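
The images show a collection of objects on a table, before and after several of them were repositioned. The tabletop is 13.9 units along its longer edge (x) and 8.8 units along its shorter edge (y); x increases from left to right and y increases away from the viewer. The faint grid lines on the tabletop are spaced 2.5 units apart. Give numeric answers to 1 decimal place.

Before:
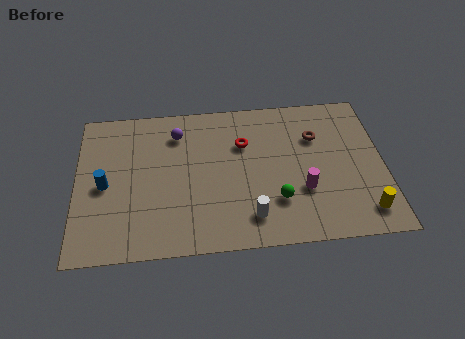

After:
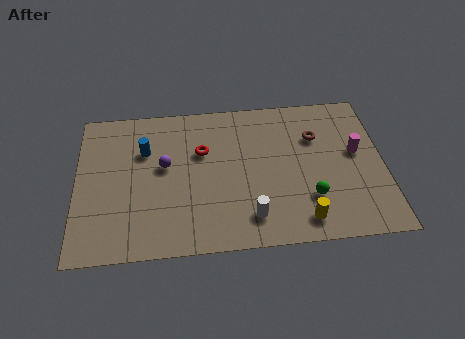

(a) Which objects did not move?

the brown torus and the white cylinder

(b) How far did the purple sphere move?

2.0

The purple sphere moved from about (4.6, 6.9) to (4.0, 5.0), a distance of √(0.6² + 1.9²) ≈ 2.0.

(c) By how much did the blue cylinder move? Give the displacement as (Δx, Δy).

(1.8, 1.9)

The blue cylinder started near (1.3, 4.1) and ended near (3.1, 6.0).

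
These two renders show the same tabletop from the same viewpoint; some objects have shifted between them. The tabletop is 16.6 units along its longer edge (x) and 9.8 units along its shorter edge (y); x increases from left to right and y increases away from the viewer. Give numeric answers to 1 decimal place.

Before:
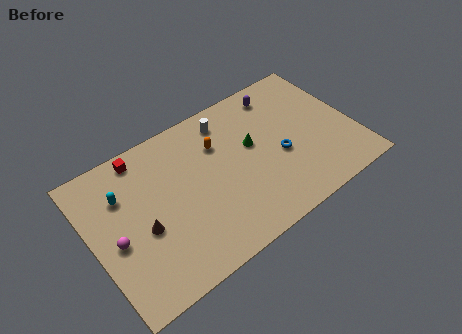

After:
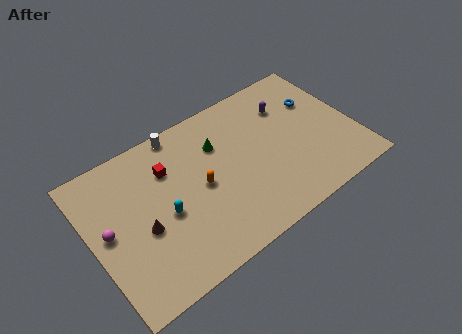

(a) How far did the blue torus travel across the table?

3.8

From (11.8, 4.1) to (14.7, 6.6), the blue torus covered √(2.9² + 2.5²) ≈ 3.8 units.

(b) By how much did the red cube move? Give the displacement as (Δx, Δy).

(1.4, -1.7)

The red cube started near (3.7, 8.7) and ended near (5.1, 7.0).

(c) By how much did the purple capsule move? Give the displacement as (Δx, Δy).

(0.3, -1.1)

The purple capsule started near (12.6, 8.3) and ended near (12.9, 7.2).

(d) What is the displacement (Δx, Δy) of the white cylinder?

(-2.9, 0.8)

The white cylinder started near (9.1, 8.2) and ended near (6.2, 9.0).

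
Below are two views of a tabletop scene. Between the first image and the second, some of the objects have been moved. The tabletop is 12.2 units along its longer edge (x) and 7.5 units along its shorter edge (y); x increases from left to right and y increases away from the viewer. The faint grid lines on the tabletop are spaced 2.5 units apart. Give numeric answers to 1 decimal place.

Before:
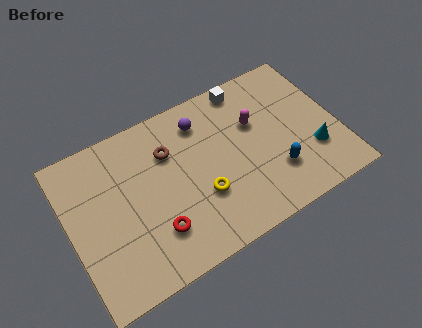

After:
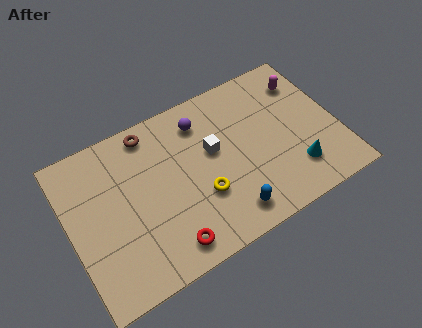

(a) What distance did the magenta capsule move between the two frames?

2.7

The magenta capsule moved from about (8.6, 4.8) to (11.1, 5.8), a distance of √(2.5² + 1.0²) ≈ 2.7.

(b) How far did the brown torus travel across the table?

1.5

The brown torus moved from about (4.7, 5.3) to (4.0, 6.6), a distance of √(0.7² + 1.3²) ≈ 1.5.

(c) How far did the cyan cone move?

1.0

The cyan cone moved from about (10.9, 2.3) to (10.0, 1.8), a distance of √(0.9² + 0.5²) ≈ 1.0.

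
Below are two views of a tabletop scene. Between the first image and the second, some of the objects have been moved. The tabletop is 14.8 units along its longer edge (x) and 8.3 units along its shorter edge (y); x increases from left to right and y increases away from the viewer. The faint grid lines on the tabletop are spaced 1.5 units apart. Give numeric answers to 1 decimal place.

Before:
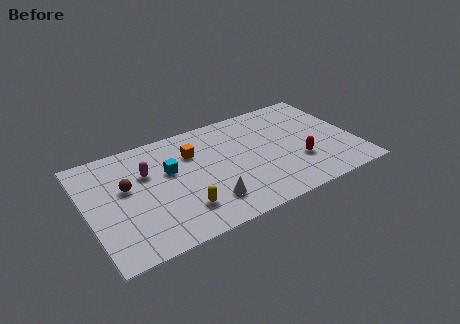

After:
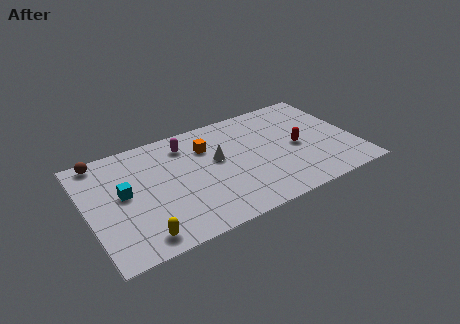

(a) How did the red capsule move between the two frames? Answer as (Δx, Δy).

(0.1, 1.2)

The red capsule was at about (11.5, 2.7) and moved to about (11.6, 3.9).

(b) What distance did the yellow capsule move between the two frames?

2.6

The yellow capsule moved from about (4.9, 2.0) to (2.5, 1.1), a distance of √(2.4² + 0.9²) ≈ 2.6.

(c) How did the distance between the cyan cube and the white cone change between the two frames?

+1.6

Before: roughly 3.6 units apart; after: 5.2. That's 1.6 units further apart.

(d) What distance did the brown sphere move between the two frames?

2.8

From (2.2, 4.9) to (1.1, 7.5), the brown sphere covered √(1.1² + 2.6²) ≈ 2.8 units.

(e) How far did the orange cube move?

0.8

The orange cube was near (6.0, 5.9) before and (6.8, 6.0) after, so it travelled √(0.8² + 0.1²) ≈ 0.8 units.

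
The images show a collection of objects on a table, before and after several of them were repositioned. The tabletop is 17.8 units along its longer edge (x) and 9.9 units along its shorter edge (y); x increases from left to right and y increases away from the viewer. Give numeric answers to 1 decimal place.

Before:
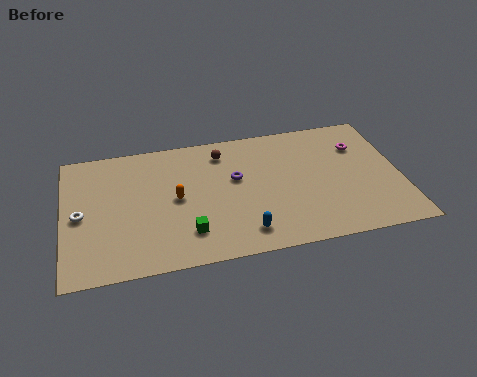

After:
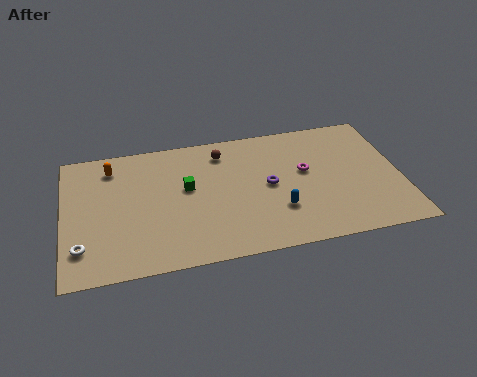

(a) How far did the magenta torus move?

3.3

From (15.8, 7.1) to (12.8, 5.7), the magenta torus covered √(3.0² + 1.4²) ≈ 3.3 units.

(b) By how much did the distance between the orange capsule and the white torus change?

+1.0

Before: roughly 5.0 units apart; after: 6.0. That's 1.0 units further apart.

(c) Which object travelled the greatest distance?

the orange capsule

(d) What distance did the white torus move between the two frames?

2.4

The white torus moved from about (0.9, 4.7) to (0.9, 2.3), a distance of √(0.0² + 2.4²) ≈ 2.4.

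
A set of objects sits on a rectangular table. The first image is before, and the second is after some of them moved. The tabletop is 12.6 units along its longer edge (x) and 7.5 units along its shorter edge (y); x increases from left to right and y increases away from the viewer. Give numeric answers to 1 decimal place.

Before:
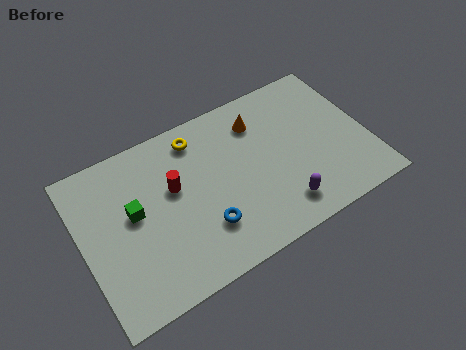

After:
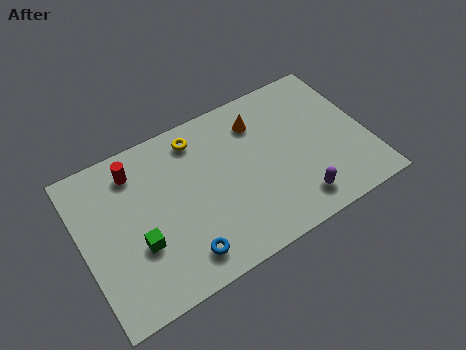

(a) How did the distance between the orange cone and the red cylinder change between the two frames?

+1.3

They were about 4.2 units apart before and 5.5 after — 1.3 units further apart.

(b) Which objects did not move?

the orange cone and the yellow torus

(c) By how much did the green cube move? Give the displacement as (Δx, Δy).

(0.0, -1.5)

The green cube started near (2.3, 4.2) and ended near (2.3, 2.7).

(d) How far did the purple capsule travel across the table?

0.7

The purple capsule was near (8.4, 1.4) before and (9.1, 1.3) after, so it travelled √(0.7² + 0.1²) ≈ 0.7 units.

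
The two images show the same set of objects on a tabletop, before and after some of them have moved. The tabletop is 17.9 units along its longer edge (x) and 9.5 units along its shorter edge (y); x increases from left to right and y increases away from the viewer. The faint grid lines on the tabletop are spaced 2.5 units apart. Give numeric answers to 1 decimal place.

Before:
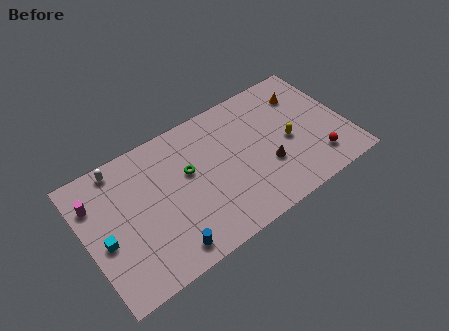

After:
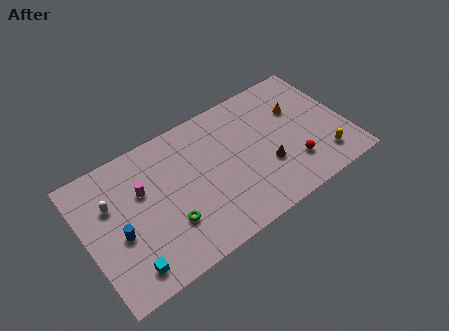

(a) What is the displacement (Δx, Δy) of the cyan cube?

(1.2, -2.6)

The cyan cube was at about (1.1, 4.1) and moved to about (2.3, 1.5).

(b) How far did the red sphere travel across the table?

1.7

The red sphere moved from about (15.5, 2.0) to (13.9, 2.5), a distance of √(1.6² + 0.5²) ≈ 1.7.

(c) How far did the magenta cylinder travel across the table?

3.2

From (0.9, 7.0) to (4.0, 6.1), the magenta cylinder covered √(3.1² + 0.9²) ≈ 3.2 units.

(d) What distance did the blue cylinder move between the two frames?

3.9

The blue cylinder was near (4.9, 1.3) before and (2.1, 4.0) after, so it travelled √(2.8² + 2.7²) ≈ 3.9 units.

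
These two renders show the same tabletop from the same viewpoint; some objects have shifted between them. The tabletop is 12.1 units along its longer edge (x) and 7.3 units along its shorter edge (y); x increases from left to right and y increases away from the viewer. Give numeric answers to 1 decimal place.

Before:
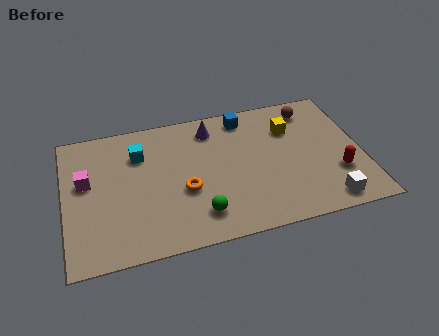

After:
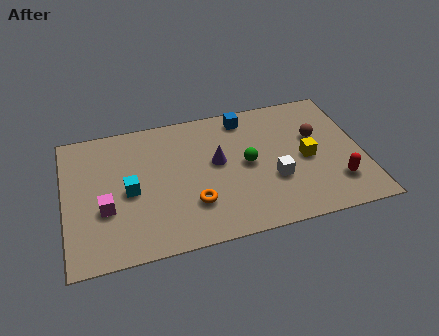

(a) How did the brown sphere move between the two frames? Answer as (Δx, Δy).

(0.1, -1.6)

The brown sphere started near (10.2, 6.1) and ended near (10.3, 4.5).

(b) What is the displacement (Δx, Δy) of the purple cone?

(0.1, -1.9)

From the two frames, the purple cone sits at roughly (6.1, 6.0) before and (6.2, 4.1) after.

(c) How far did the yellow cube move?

1.9

The yellow cube was near (9.3, 5.2) before and (9.8, 3.4) after, so it travelled √(0.5² + 1.8²) ≈ 1.9 units.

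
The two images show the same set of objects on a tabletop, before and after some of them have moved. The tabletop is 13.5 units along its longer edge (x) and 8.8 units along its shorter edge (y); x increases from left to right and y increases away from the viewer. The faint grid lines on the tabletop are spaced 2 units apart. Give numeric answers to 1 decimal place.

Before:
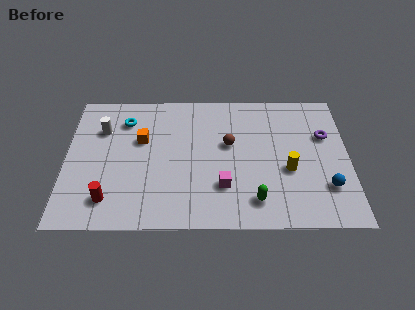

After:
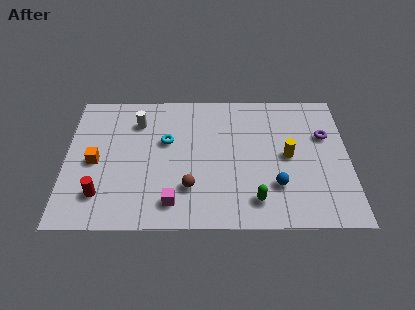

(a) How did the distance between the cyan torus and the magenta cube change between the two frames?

-2.5

They were about 6.4 units apart before and 3.9 after — 2.5 units closer together.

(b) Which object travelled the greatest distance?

the brown sphere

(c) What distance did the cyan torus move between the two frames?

2.4

From (2.8, 6.8) to (4.8, 5.4), the cyan torus covered √(2.0² + 1.4²) ≈ 2.4 units.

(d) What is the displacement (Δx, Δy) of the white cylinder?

(1.7, 0.5)

The white cylinder started near (1.7, 6.2) and ended near (3.4, 6.7).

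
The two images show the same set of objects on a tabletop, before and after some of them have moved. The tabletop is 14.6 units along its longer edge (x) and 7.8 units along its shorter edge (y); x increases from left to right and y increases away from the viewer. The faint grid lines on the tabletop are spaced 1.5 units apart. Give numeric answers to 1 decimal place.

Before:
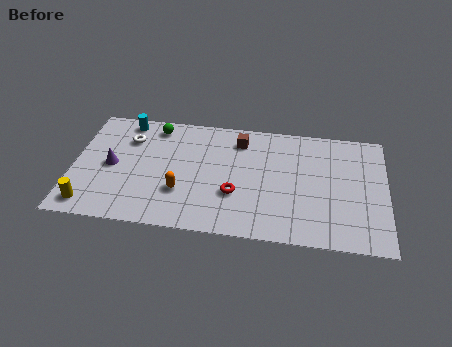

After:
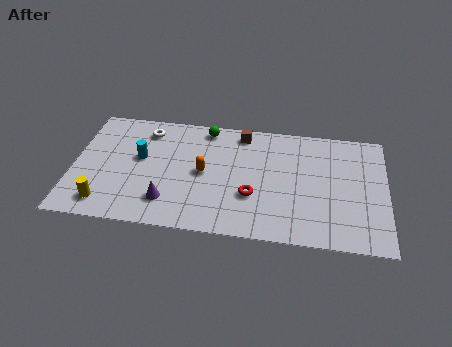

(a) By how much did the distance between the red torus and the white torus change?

+0.4

Before: roughly 5.9 units apart; after: 6.3. That's 0.4 units further apart.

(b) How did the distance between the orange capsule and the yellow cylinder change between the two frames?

+0.8

The distance was about 4.4 in the first image and 5.2 in the second, so they moved 0.8 units further apart.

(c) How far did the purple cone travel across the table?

3.4

From (1.8, 3.8) to (4.5, 1.8), the purple cone covered √(2.7² + 2.0²) ≈ 3.4 units.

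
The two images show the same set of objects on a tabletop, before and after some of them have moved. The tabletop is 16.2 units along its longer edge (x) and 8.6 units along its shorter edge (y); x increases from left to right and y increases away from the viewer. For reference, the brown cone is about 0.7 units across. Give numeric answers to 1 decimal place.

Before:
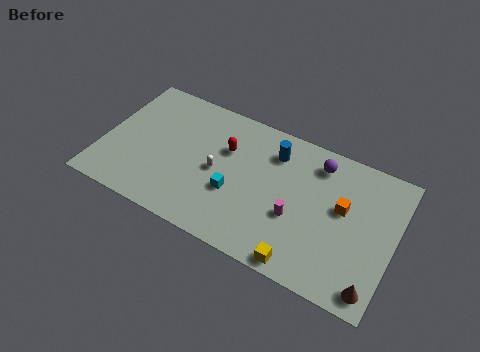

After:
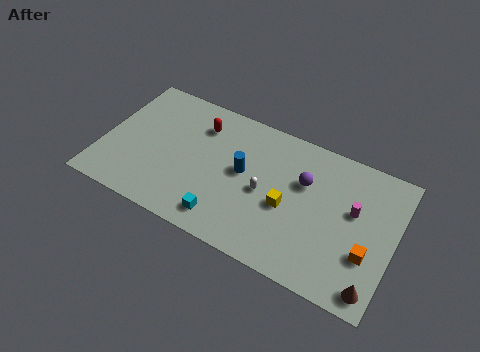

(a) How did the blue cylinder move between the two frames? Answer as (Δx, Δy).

(-1.5, -2.0)

From the two frames, the blue cylinder sits at roughly (9.3, 6.7) before and (7.8, 4.7) after.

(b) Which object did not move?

the brown cone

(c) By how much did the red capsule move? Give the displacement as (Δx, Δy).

(-1.6, 0.9)

From the two frames, the red capsule sits at roughly (6.7, 5.7) before and (5.1, 6.6) after.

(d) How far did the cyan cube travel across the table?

1.8

The cyan cube moved from about (7.5, 3.2) to (7.2, 1.4), a distance of √(0.3² + 1.8²) ≈ 1.8.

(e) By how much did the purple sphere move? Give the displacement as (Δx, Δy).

(-0.6, -1.5)

From the two frames, the purple sphere sits at roughly (11.7, 7.1) before and (11.1, 5.6) after.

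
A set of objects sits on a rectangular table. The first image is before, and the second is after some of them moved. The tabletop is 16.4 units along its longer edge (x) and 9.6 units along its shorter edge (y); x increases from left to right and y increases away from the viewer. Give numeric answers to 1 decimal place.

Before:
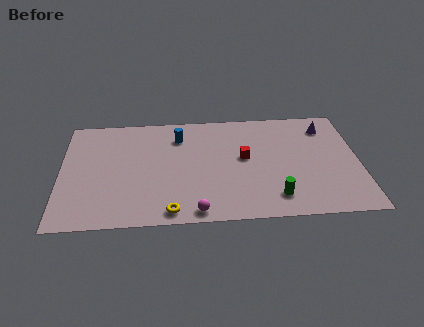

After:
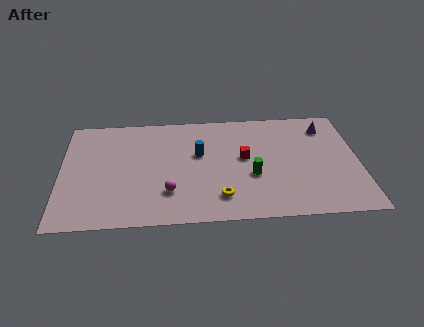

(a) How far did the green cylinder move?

2.2

From (11.7, 1.8) to (10.5, 3.7), the green cylinder covered √(1.2² + 1.9²) ≈ 2.2 units.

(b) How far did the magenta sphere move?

2.3

The magenta sphere moved from about (7.4, 0.9) to (5.9, 2.6), a distance of √(1.5² + 1.7²) ≈ 2.3.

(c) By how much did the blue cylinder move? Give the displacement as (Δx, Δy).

(1.1, -1.6)

The blue cylinder was at about (6.5, 7.4) and moved to about (7.6, 5.8).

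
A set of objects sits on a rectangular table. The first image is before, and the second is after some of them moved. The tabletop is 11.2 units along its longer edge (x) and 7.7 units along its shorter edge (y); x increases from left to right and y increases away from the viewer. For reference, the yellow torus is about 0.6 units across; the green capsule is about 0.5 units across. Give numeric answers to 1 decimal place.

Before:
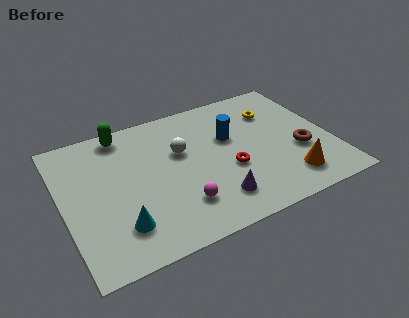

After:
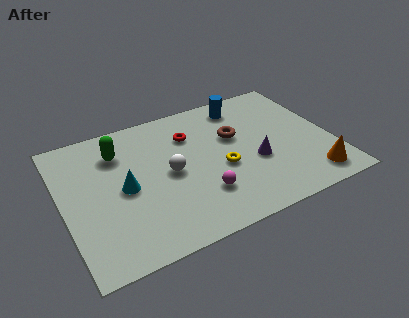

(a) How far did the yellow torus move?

3.5

The yellow torus was near (9.1, 5.6) before and (6.5, 3.2) after, so it travelled √(2.6² + 2.4²) ≈ 3.5 units.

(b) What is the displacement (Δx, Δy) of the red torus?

(-1.3, 2.6)

The red torus started near (6.8, 3.0) and ended near (5.5, 5.6).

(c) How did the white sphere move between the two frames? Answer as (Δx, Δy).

(-0.6, -1.0)

The white sphere started near (5.0, 4.8) and ended near (4.4, 3.8).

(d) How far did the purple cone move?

2.4

From (6.0, 1.6) to (7.9, 3.0), the purple cone covered √(1.9² + 1.4²) ≈ 2.4 units.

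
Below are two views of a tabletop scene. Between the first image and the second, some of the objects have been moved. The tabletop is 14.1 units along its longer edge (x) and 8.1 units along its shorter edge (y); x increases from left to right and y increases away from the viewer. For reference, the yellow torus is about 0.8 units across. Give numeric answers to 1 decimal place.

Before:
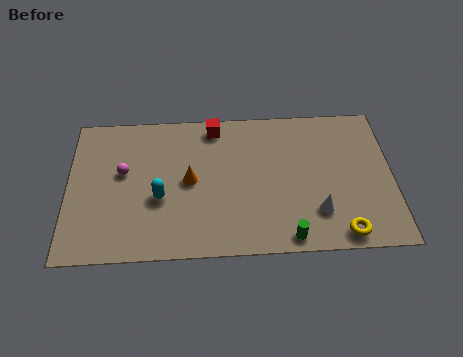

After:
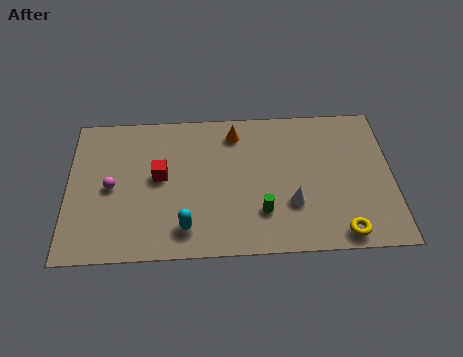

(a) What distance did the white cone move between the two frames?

1.2

The white cone was near (10.8, 2.1) before and (9.7, 2.6) after, so it travelled √(1.1² + 0.5²) ≈ 1.2 units.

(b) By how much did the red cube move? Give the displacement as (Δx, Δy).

(-2.4, -2.7)

The red cube started near (6.4, 7.1) and ended near (4.0, 4.4).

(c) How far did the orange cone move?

3.3

The orange cone was near (5.3, 4.1) before and (7.3, 6.7) after, so it travelled √(2.0² + 2.6²) ≈ 3.3 units.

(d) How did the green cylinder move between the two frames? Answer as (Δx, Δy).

(-1.1, 1.4)

The green cylinder was at about (9.5, 0.8) and moved to about (8.4, 2.2).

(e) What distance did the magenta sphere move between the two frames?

0.9

The magenta sphere moved from about (2.4, 4.7) to (1.9, 3.9), a distance of √(0.5² + 0.8²) ≈ 0.9.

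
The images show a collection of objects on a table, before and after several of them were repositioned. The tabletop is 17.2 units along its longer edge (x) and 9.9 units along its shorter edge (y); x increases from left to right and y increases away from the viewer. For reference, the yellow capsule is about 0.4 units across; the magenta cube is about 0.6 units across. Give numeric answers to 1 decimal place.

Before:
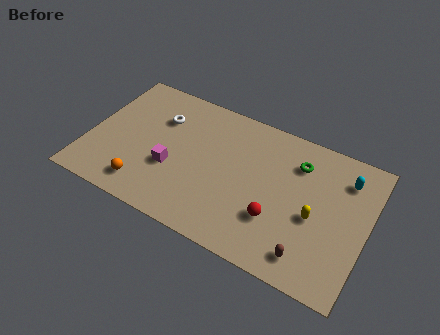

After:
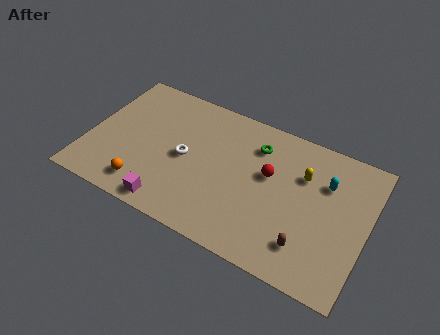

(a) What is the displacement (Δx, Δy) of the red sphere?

(-0.8, 2.8)

The red sphere started near (11.9, 3.1) and ended near (11.1, 5.9).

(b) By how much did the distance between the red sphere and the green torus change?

-2.5

Before: roughly 4.5 units apart; after: 2.0. That's 2.5 units closer together.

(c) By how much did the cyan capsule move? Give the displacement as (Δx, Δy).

(-1.1, -0.8)

The cyan capsule was at about (15.6, 7.7) and moved to about (14.5, 6.9).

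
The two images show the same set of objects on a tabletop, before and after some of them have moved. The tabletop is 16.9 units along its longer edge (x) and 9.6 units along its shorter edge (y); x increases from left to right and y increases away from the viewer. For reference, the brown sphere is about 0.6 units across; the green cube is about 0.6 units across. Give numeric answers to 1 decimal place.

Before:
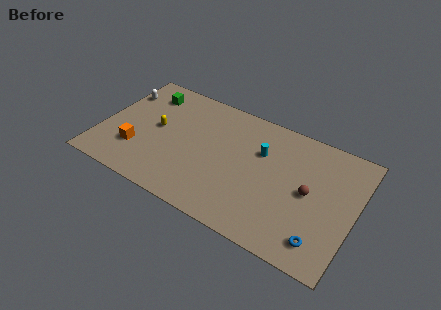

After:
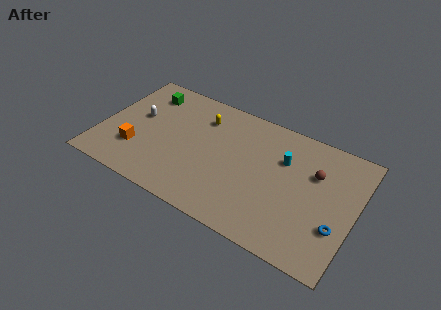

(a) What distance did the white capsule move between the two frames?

2.2

The white capsule was near (0.8, 7.1) before and (2.3, 5.5) after, so it travelled √(1.5² + 1.6²) ≈ 2.2 units.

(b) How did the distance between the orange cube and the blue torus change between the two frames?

+0.8

Before: roughly 12.5 units apart; after: 13.3. That's 0.8 units further apart.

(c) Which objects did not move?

the orange cube and the green cube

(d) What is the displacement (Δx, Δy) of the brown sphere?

(0.2, 1.6)

The brown sphere started near (13.9, 4.8) and ended near (14.1, 6.4).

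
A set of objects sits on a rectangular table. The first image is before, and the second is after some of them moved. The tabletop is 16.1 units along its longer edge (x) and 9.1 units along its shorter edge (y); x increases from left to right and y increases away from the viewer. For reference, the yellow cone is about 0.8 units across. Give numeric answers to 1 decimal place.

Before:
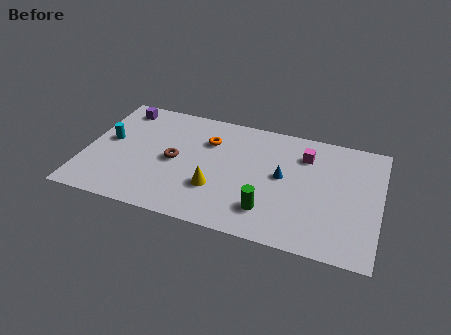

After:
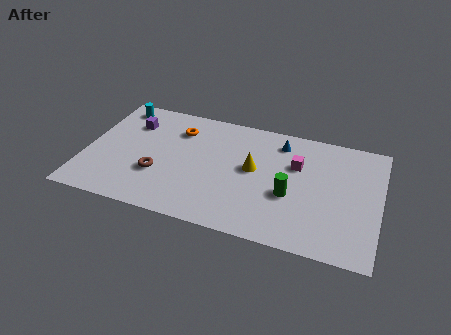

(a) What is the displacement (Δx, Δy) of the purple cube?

(0.7, -1.1)

The purple cube started near (1.6, 7.8) and ended near (2.3, 6.7).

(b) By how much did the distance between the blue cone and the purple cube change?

-1.4

The distance was about 9.6 in the first image and 8.2 in the second, so they moved 1.4 units closer together.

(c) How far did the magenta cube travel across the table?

1.0

The magenta cube was near (11.9, 6.9) before and (11.5, 6.0) after, so it travelled √(0.4² + 0.9²) ≈ 1.0 units.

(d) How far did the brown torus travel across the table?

1.5

From (4.9, 4.4) to (4.1, 3.1), the brown torus covered √(0.8² + 1.3²) ≈ 1.5 units.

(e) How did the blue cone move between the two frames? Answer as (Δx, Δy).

(-0.3, 2.6)

The blue cone started near (10.8, 4.9) and ended near (10.5, 7.5).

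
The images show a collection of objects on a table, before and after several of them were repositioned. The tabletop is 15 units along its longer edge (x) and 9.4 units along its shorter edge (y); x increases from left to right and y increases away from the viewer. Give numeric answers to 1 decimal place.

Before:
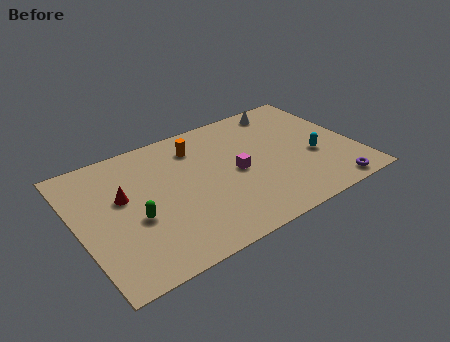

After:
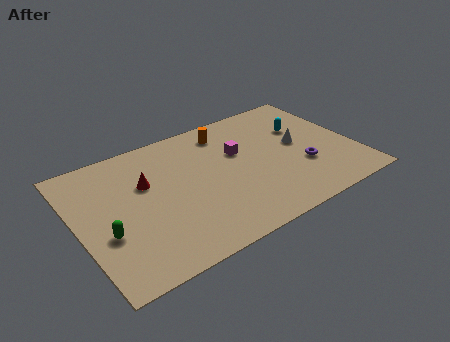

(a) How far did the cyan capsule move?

2.5

From (12.7, 3.7) to (12.6, 6.2), the cyan capsule covered √(0.1² + 2.5²) ≈ 2.5 units.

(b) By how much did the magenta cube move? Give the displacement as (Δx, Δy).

(0.4, 1.4)

From the two frames, the magenta cube sits at roughly (8.5, 4.5) before and (8.9, 5.9) after.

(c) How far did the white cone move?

3.2

The white cone was near (11.9, 8.2) before and (12.1, 5.0) after, so it travelled √(0.2² + 3.2²) ≈ 3.2 units.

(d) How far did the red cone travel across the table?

1.4

From (2.5, 5.6) to (3.8, 6.0), the red cone covered √(1.3² + 0.4²) ≈ 1.4 units.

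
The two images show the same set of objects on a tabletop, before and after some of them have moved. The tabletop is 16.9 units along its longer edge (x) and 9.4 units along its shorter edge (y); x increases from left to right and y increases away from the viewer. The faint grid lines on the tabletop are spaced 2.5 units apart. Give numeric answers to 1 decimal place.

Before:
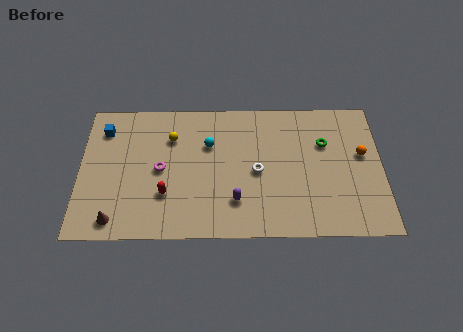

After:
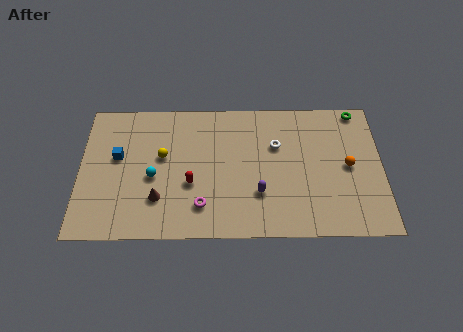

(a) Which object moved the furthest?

the cyan sphere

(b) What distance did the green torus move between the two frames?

3.0

The green torus moved from about (13.7, 6.3) to (15.6, 8.6), a distance of √(1.9² + 2.3²) ≈ 3.0.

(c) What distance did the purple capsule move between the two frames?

1.4

The purple capsule was near (8.7, 2.4) before and (10.0, 2.9) after, so it travelled √(1.3² + 0.5²) ≈ 1.4 units.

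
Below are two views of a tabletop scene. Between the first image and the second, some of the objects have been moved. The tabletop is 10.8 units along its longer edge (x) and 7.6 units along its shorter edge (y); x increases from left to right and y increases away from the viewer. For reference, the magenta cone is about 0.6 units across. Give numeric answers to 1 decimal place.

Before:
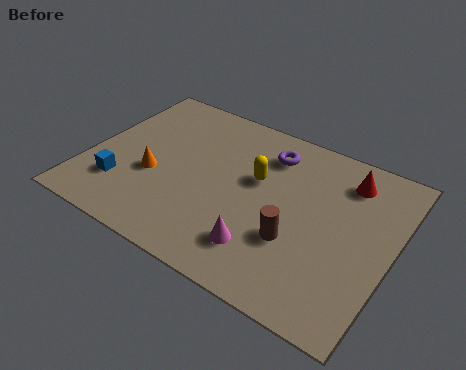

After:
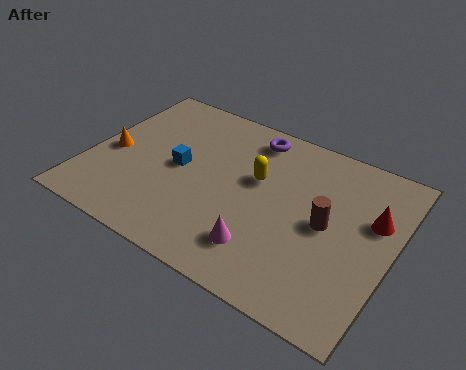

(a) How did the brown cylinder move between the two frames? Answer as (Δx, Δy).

(0.9, 1.2)

From the two frames, the brown cylinder sits at roughly (7.6, 2.6) before and (8.5, 3.8) after.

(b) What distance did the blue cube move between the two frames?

2.5

The blue cube was near (1.4, 2.0) before and (3.2, 3.8) after, so it travelled √(1.8² + 1.8²) ≈ 2.5 units.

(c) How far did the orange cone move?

1.6

From (2.4, 3.0) to (0.8, 3.4), the orange cone covered √(1.6² + 0.4²) ≈ 1.6 units.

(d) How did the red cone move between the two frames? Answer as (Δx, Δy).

(1.1, -1.3)

The red cone started near (8.9, 6.1) and ended near (10.0, 4.8).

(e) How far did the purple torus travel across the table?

0.9

The purple torus moved from about (6.1, 6.0) to (5.4, 6.5), a distance of √(0.7² + 0.5²) ≈ 0.9.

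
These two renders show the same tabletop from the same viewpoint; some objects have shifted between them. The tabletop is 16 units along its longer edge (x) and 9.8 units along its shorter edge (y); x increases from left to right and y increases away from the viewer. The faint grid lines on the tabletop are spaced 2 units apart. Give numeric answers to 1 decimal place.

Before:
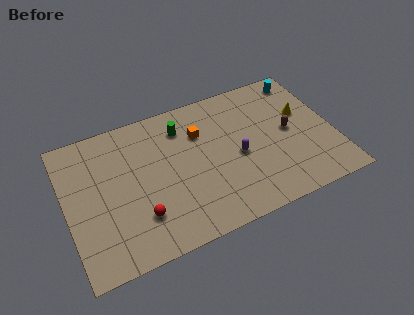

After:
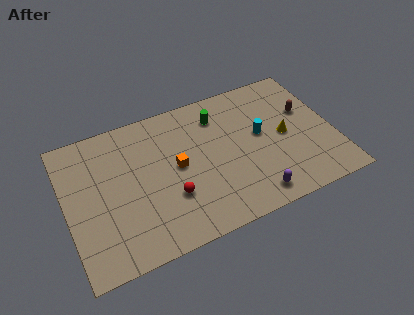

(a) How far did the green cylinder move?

2.2

From (7.2, 7.7) to (9.4, 7.7), the green cylinder covered √(2.2² + 0.0²) ≈ 2.2 units.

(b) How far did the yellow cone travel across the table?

1.8

From (14.4, 6.0) to (13.1, 4.8), the yellow cone covered √(1.3² + 1.2²) ≈ 1.8 units.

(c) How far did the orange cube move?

2.4

From (8.2, 6.9) to (6.6, 5.1), the orange cube covered √(1.6² + 1.8²) ≈ 2.4 units.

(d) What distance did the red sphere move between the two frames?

2.0

The red sphere moved from about (4.1, 2.6) to (6.0, 3.2), a distance of √(1.9² + 0.6²) ≈ 2.0.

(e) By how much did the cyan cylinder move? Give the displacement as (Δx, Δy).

(-3.0, -3.1)

From the two frames, the cyan cylinder sits at roughly (14.7, 8.5) before and (11.7, 5.4) after.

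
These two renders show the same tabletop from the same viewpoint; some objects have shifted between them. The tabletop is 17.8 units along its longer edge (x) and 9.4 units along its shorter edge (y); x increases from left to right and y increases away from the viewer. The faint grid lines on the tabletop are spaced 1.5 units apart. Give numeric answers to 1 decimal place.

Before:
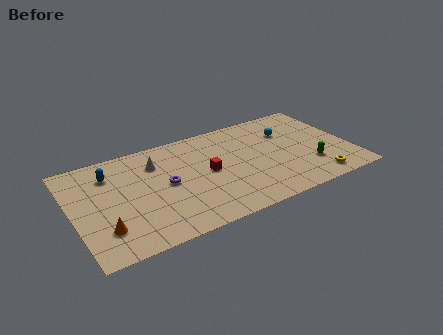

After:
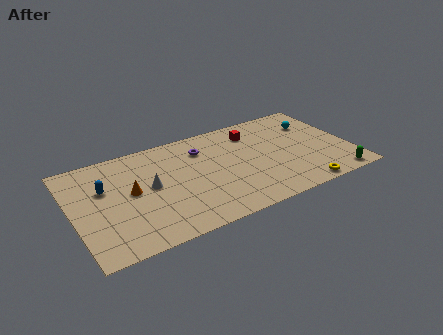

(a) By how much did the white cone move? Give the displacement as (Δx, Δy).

(-0.6, -2.0)

The white cone was at about (5.5, 7.0) and moved to about (4.9, 5.0).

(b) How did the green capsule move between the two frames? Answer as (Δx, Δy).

(1.4, -1.8)

The green capsule started near (15.0, 2.7) and ended near (16.4, 0.9).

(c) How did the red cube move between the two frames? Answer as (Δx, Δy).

(3.3, 2.6)

The red cube was at about (8.6, 4.8) and moved to about (11.9, 7.4).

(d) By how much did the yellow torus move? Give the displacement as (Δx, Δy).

(-1.1, -0.5)

From the two frames, the yellow torus sits at roughly (15.2, 1.3) before and (14.1, 0.8) after.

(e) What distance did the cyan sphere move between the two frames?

1.8

From (14.1, 6.6) to (15.9, 6.8), the cyan sphere covered √(1.8² + 0.2²) ≈ 1.8 units.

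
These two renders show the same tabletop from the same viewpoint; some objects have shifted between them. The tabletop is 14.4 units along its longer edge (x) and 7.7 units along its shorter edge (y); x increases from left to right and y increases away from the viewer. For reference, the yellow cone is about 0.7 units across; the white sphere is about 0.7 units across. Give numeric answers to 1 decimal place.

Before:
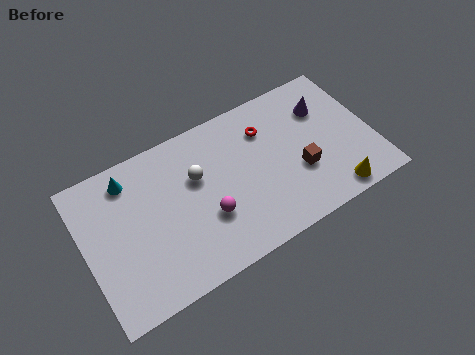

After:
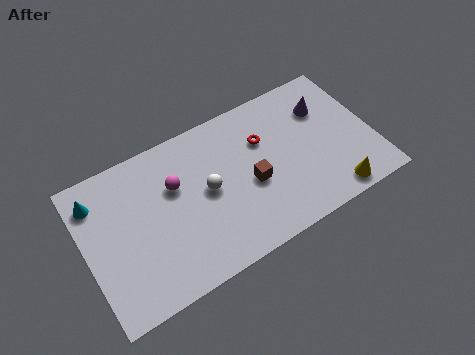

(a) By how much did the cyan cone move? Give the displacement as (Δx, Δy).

(-1.7, -0.3)

The cyan cone was at about (2.5, 6.4) and moved to about (0.8, 6.1).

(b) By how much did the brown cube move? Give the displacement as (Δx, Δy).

(-2.4, 0.5)

The brown cube was at about (10.6, 2.8) and moved to about (8.2, 3.3).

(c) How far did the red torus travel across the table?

0.5

From (9.3, 5.7) to (9.1, 5.2), the red torus covered √(0.2² + 0.5²) ≈ 0.5 units.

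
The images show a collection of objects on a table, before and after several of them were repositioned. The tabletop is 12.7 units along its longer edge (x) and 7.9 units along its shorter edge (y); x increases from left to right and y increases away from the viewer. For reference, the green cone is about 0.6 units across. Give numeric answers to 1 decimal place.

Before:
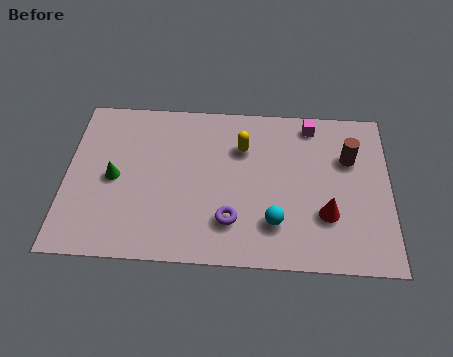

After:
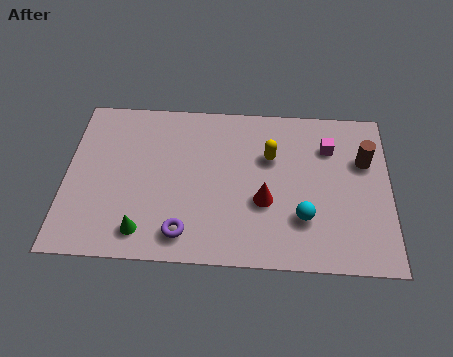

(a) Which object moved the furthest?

the green cone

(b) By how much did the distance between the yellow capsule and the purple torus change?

+1.5

They were about 3.6 units apart before and 5.1 after — 1.5 units further apart.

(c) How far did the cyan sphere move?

1.1

From (8.2, 2.0) to (9.3, 2.3), the cyan sphere covered √(1.1² + 0.3²) ≈ 1.1 units.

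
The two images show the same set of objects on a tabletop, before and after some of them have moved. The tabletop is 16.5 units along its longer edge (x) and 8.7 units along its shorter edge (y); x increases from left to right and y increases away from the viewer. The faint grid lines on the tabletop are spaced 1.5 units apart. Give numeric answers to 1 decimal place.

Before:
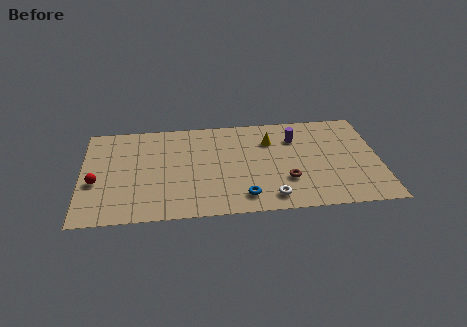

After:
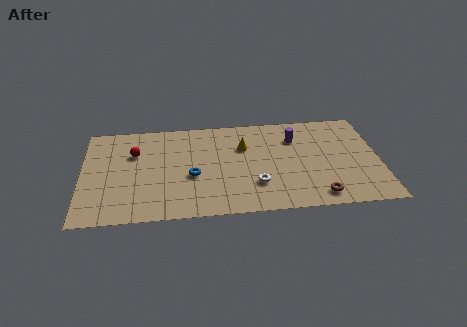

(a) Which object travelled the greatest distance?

the blue torus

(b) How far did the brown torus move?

2.3

From (11.3, 2.7) to (13.0, 1.2), the brown torus covered √(1.7² + 1.5²) ≈ 2.3 units.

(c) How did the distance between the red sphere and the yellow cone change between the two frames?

-4.0

The distance was about 10.1 in the first image and 6.1 in the second, so they moved 4.0 units closer together.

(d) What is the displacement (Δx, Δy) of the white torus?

(-0.8, 1.2)

From the two frames, the white torus sits at roughly (10.4, 1.3) before and (9.6, 2.5) after.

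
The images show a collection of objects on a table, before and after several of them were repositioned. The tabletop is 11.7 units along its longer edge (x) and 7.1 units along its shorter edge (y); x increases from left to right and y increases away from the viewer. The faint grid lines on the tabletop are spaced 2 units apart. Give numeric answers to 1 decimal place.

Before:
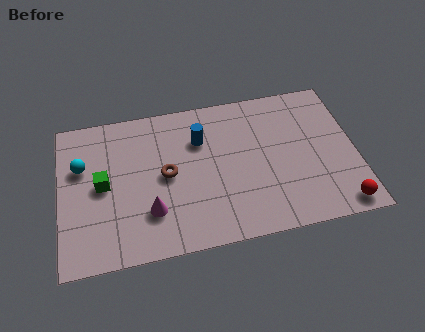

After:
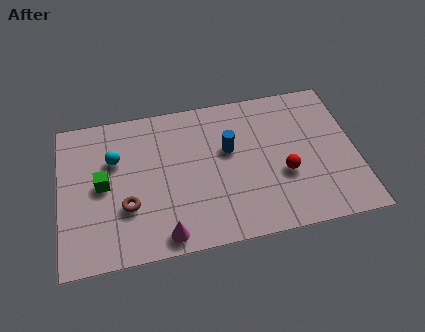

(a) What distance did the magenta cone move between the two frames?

1.3

The magenta cone moved from about (3.5, 2.0) to (4.0, 0.8), a distance of √(0.5² + 1.2²) ≈ 1.3.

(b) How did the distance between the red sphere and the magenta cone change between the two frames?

-2.3

Before: roughly 7.5 units apart; after: 5.2. That's 2.3 units closer together.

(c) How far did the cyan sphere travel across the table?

1.3

From (0.9, 4.6) to (2.2, 4.7), the cyan sphere covered √(1.3² + 0.1²) ≈ 1.3 units.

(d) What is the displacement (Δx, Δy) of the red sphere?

(-2.1, 1.9)

The red sphere was at about (10.9, 0.8) and moved to about (8.8, 2.7).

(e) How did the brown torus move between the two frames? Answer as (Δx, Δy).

(-1.6, -1.2)

From the two frames, the brown torus sits at roughly (4.2, 3.6) before and (2.6, 2.4) after.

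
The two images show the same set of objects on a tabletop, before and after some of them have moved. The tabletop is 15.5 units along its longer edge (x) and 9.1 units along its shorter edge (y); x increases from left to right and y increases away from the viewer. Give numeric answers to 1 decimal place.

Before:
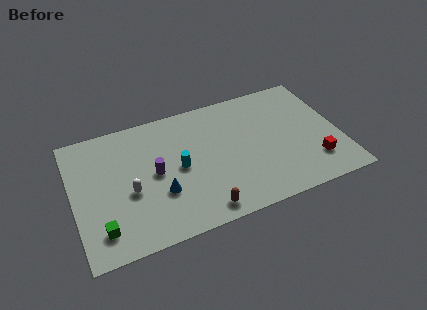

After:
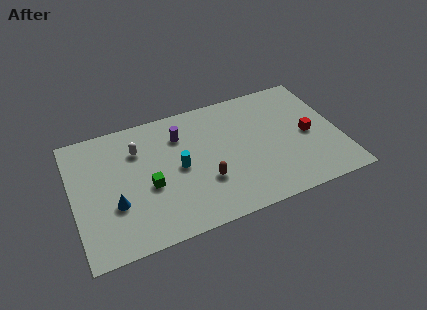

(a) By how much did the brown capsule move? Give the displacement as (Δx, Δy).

(0.4, 1.9)

From the two frames, the brown capsule sits at roughly (7.1, 1.1) before and (7.5, 3.0) after.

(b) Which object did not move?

the cyan cylinder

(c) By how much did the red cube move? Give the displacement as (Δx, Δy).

(-0.1, 2.1)

The red cube started near (13.8, 2.2) and ended near (13.7, 4.3).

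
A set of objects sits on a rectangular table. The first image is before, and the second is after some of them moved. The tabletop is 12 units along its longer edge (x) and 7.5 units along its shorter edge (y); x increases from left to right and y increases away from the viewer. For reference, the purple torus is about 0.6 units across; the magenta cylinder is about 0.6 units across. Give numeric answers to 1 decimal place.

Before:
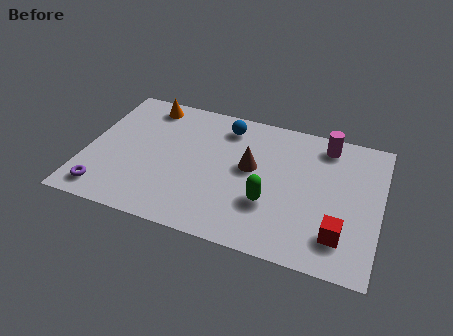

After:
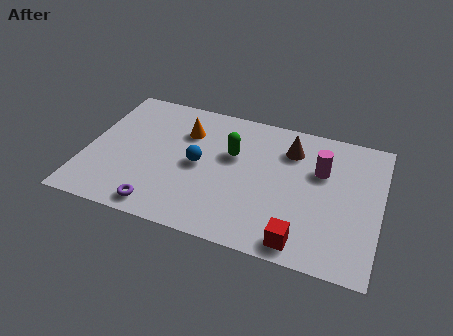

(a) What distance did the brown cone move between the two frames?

2.1

From (6.7, 4.2) to (8.2, 5.7), the brown cone covered √(1.5² + 1.5²) ≈ 2.1 units.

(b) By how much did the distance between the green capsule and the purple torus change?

-2.1

They were about 6.7 units apart before and 4.6 after — 2.1 units closer together.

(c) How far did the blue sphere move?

2.7

From (5.5, 6.2) to (4.6, 3.7), the blue sphere covered √(0.9² + 2.5²) ≈ 2.7 units.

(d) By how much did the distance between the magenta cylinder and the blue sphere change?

+0.9

The distance was about 4.1 in the first image and 5.0 in the second, so they moved 0.9 units further apart.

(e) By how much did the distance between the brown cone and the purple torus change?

+0.4

Before: roughly 6.5 units apart; after: 6.9. That's 0.4 units further apart.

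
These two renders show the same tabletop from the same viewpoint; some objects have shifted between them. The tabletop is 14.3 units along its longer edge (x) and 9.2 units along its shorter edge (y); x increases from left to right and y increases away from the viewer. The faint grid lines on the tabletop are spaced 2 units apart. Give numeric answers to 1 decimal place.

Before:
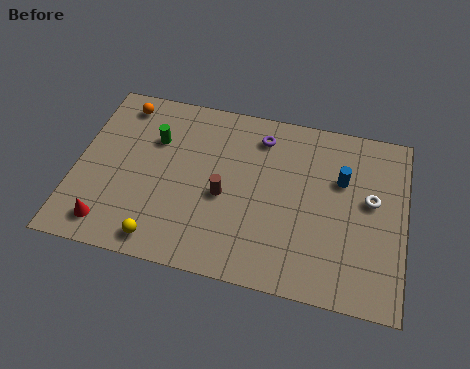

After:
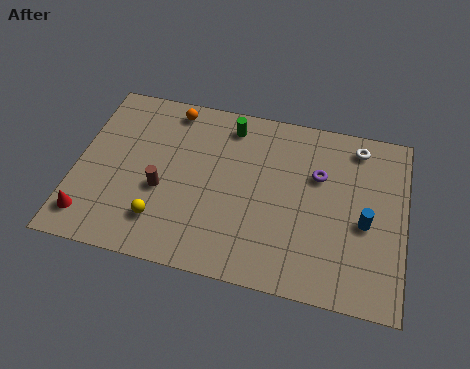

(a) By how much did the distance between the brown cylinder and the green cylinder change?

+1.0

Before: roughly 3.9 units apart; after: 4.9. That's 1.0 units further apart.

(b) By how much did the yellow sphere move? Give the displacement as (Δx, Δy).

(-0.1, 1.0)

The yellow sphere started near (4.0, 1.1) and ended near (3.9, 2.1).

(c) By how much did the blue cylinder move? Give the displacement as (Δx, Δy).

(1.1, -2.0)

The blue cylinder started near (11.5, 6.0) and ended near (12.6, 4.0).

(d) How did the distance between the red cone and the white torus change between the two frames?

+1.2

They were about 11.7 units apart before and 12.9 after — 1.2 units further apart.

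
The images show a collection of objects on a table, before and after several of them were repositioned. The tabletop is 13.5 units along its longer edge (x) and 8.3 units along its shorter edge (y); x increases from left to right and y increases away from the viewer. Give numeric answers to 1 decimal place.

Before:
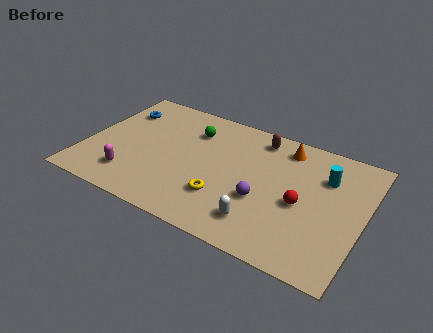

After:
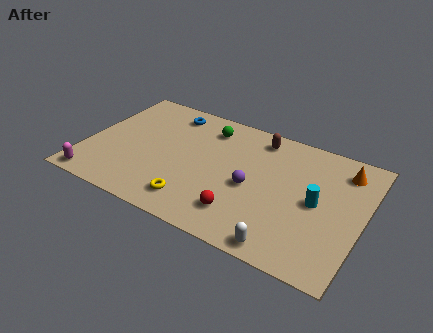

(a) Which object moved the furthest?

the red sphere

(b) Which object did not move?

the brown capsule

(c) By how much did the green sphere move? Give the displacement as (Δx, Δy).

(0.7, 0.5)

The green sphere was at about (4.9, 6.2) and moved to about (5.6, 6.7).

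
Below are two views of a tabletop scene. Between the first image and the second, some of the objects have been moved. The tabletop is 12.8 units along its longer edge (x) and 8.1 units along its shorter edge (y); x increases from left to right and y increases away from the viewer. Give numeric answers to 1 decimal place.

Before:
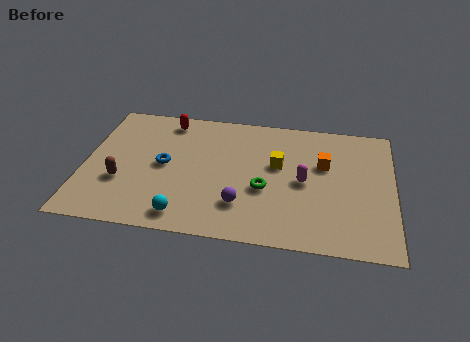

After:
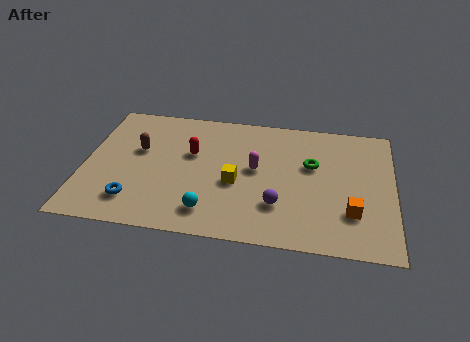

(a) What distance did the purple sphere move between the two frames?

1.5

The purple sphere was near (6.6, 2.1) before and (8.1, 2.3) after, so it travelled √(1.5² + 0.2²) ≈ 1.5 units.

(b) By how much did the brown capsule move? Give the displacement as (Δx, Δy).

(0.6, 2.1)

The brown capsule was at about (1.6, 2.8) and moved to about (2.2, 4.9).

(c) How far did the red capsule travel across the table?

2.3

The red capsule was near (3.3, 7.0) before and (4.4, 5.0) after, so it travelled √(1.1² + 2.0²) ≈ 2.3 units.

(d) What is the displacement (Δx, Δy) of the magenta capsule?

(-2.0, 0.5)

The magenta capsule started near (9.1, 3.9) and ended near (7.1, 4.4).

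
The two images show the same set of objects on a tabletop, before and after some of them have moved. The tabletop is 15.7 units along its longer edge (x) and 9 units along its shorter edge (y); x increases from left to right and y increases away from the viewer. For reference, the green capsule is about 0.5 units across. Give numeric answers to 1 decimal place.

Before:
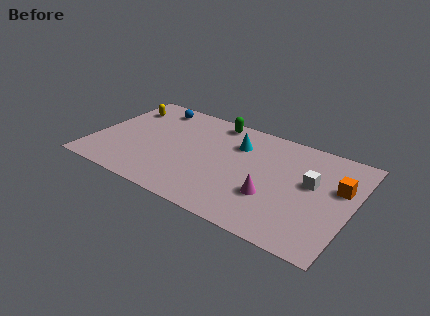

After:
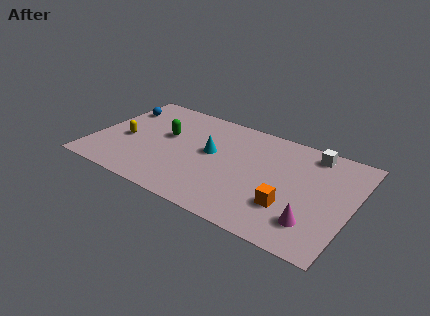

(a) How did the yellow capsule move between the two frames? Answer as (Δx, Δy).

(0.6, -3.0)

From the two frames, the yellow capsule sits at roughly (1.3, 6.9) before and (1.9, 3.9) after.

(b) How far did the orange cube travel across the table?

3.9

The orange cube moved from about (14.8, 5.6) to (12.2, 2.7), a distance of √(2.6² + 2.9²) ≈ 3.9.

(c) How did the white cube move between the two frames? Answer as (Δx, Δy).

(-0.3, 2.6)

The white cube was at about (13.2, 5.2) and moved to about (12.9, 7.8).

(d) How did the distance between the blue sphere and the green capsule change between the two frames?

-0.4

Before: roughly 3.9 units apart; after: 3.5. That's 0.4 units closer together.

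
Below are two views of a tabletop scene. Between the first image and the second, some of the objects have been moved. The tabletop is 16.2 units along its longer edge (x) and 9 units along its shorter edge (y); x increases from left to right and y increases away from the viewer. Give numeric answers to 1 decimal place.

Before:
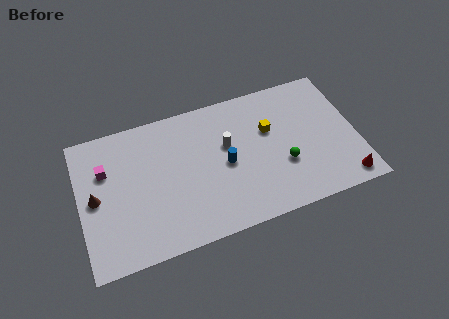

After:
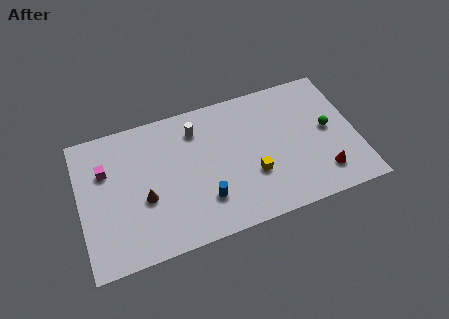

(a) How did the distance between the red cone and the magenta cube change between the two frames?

-1.4

The distance was about 14.5 in the first image and 13.1 in the second, so they moved 1.4 units closer together.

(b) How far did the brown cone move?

2.9

The brown cone moved from about (0.9, 4.5) to (3.7, 3.6), a distance of √(2.8² + 0.9²) ≈ 2.9.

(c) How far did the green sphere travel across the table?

3.2

The green sphere was near (11.8, 3.2) before and (14.6, 4.7) after, so it travelled √(2.8² + 1.5²) ≈ 3.2 units.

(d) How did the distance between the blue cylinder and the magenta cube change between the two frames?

-0.5

Before: roughly 7.1 units apart; after: 6.6. That's 0.5 units closer together.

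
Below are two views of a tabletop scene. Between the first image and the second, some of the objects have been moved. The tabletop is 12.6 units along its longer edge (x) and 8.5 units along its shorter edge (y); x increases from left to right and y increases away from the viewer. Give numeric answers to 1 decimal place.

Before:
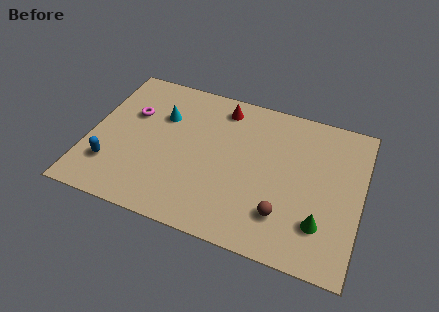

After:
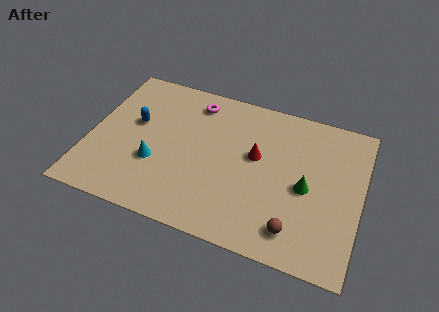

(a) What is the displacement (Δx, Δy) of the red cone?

(1.8, -2.3)

The red cone was at about (5.9, 7.2) and moved to about (7.7, 4.9).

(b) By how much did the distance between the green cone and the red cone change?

-4.5

Before: roughly 7.1 units apart; after: 2.6. That's 4.5 units closer together.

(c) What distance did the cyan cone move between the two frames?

2.8

The cyan cone moved from about (3.2, 5.8) to (3.2, 3.0), a distance of √(0.0² + 2.8²) ≈ 2.8.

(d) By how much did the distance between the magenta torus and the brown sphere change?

-0.5

They were about 8.1 units apart before and 7.6 after — 0.5 units closer together.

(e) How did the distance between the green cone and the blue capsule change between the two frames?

-1.5

The distance was about 9.7 in the first image and 8.2 in the second, so they moved 1.5 units closer together.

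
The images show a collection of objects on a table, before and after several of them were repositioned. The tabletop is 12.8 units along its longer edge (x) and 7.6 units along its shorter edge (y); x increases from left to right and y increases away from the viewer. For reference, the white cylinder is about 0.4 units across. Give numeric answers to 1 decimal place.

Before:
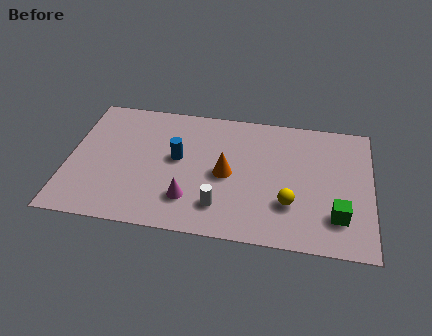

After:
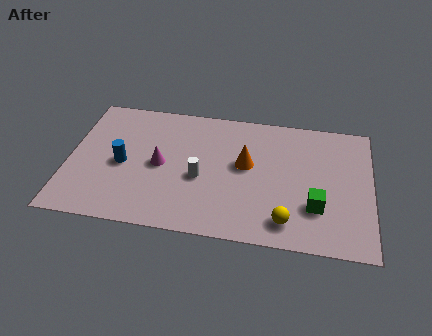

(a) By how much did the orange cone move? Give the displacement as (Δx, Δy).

(0.8, 0.7)

From the two frames, the orange cone sits at roughly (6.7, 3.6) before and (7.5, 4.3) after.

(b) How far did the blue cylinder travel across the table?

2.4

From (4.6, 4.2) to (2.3, 3.5), the blue cylinder covered √(2.3² + 0.7²) ≈ 2.4 units.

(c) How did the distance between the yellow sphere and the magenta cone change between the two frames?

+1.7

The distance was about 4.2 in the first image and 5.9 in the second, so they moved 1.7 units further apart.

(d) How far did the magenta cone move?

2.2

From (5.2, 1.9) to (3.9, 3.7), the magenta cone covered √(1.3² + 1.8²) ≈ 2.2 units.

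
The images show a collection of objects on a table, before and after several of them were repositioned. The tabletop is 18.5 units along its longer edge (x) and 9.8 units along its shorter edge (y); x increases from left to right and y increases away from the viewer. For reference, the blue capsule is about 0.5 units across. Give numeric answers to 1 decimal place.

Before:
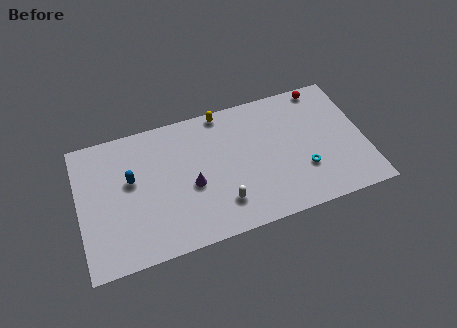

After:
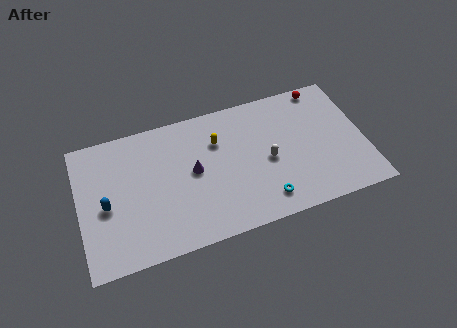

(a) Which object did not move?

the red sphere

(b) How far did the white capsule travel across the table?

3.9

From (9.0, 2.3) to (12.2, 4.5), the white capsule covered √(3.2² + 2.2²) ≈ 3.9 units.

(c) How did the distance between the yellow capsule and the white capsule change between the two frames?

-2.8

They were about 6.7 units apart before and 3.9 after — 2.8 units closer together.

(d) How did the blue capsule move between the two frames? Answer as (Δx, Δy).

(-1.7, -1.4)

The blue capsule started near (3.4, 5.8) and ended near (1.7, 4.4).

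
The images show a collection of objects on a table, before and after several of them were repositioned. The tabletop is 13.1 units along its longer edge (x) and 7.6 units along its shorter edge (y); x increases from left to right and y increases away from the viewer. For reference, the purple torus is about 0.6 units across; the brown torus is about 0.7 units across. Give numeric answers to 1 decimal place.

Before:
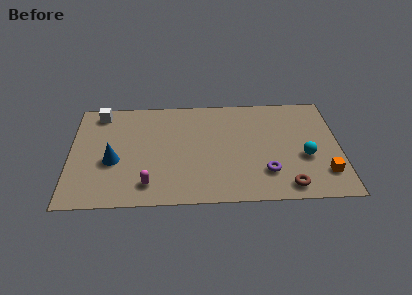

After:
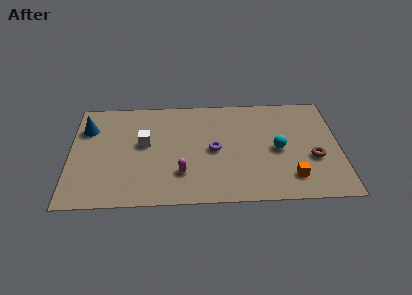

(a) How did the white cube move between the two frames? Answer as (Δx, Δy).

(2.2, -2.3)

The white cube started near (1.4, 6.6) and ended near (3.6, 4.3).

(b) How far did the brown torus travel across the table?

2.3

The brown torus moved from about (10.5, 1.0) to (11.8, 2.9), a distance of √(1.3² + 1.9²) ≈ 2.3.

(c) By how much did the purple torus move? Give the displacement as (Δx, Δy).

(-2.5, 1.7)

The purple torus started near (9.5, 2.0) and ended near (7.0, 3.7).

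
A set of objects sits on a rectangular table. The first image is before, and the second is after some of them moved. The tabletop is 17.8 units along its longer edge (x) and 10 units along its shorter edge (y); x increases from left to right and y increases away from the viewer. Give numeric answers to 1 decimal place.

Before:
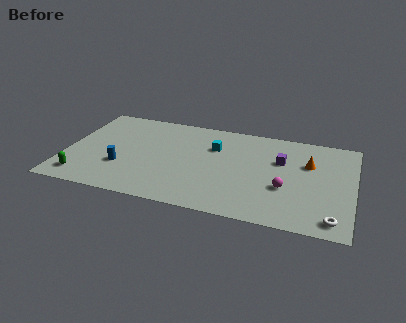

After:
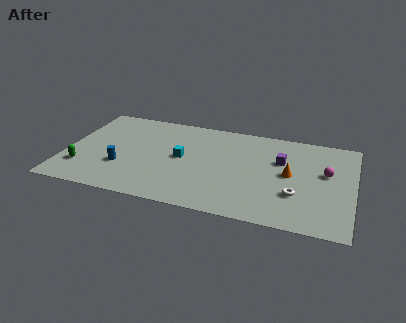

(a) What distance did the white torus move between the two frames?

3.0

The white torus was near (16.7, 1.3) before and (14.4, 3.2) after, so it travelled √(2.3² + 1.9²) ≈ 3.0 units.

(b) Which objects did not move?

the purple cube and the blue cylinder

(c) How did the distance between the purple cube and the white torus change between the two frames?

-2.7

The distance was about 6.2 in the first image and 3.5 in the second, so they moved 2.7 units closer together.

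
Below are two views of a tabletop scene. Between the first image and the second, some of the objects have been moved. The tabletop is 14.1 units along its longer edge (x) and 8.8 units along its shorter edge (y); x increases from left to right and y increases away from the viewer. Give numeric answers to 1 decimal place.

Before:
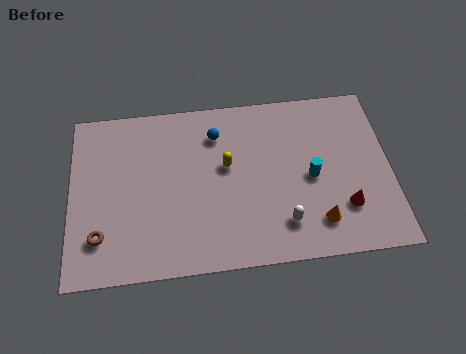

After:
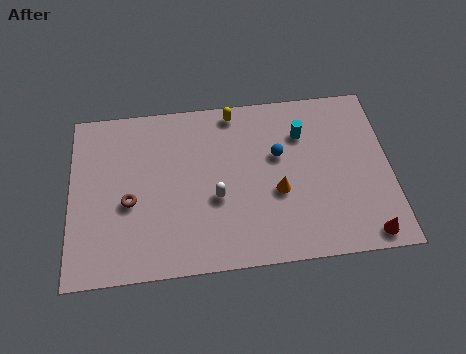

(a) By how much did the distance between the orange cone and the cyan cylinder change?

+0.8

Before: roughly 2.3 units apart; after: 3.1. That's 0.8 units further apart.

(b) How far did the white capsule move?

3.3

From (9.3, 1.9) to (6.4, 3.5), the white capsule covered √(2.9² + 1.6²) ≈ 3.3 units.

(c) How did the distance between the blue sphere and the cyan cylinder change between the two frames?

-3.4

Before: roughly 4.9 units apart; after: 1.5. That's 3.4 units closer together.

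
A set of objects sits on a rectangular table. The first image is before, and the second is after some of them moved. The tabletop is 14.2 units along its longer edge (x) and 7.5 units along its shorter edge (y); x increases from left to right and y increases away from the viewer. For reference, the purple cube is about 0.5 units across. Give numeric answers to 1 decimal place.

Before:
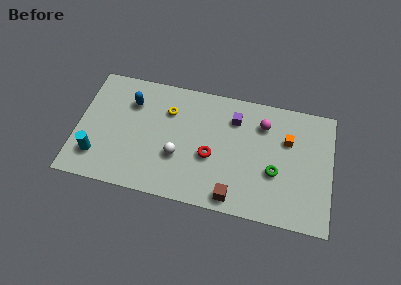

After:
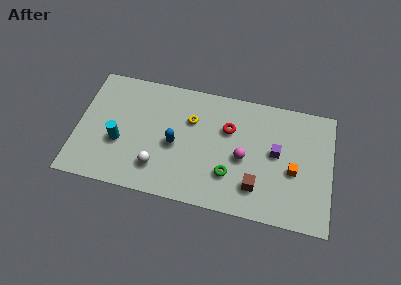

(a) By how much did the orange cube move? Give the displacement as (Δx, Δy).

(0.4, -1.8)

From the two frames, the orange cube sits at roughly (11.7, 5.0) before and (12.1, 3.2) after.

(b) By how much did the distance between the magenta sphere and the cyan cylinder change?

-3.0

Before: roughly 9.9 units apart; after: 6.9. That's 3.0 units closer together.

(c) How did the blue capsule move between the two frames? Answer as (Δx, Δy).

(2.6, -2.1)

The blue capsule was at about (2.9, 5.5) and moved to about (5.5, 3.4).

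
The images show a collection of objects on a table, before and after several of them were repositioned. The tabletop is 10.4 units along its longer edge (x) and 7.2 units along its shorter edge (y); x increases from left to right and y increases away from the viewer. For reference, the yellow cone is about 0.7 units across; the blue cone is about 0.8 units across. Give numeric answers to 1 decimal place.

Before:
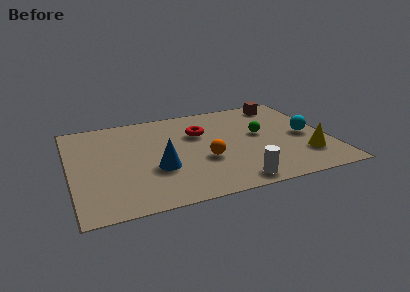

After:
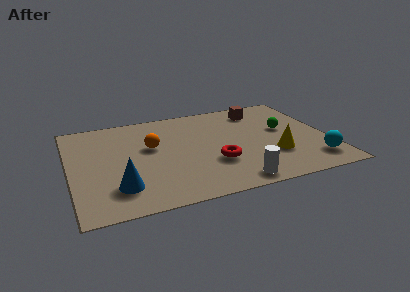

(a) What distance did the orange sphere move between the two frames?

2.6

The orange sphere was near (5.3, 2.7) before and (3.3, 4.3) after, so it travelled √(2.0² + 1.6²) ≈ 2.6 units.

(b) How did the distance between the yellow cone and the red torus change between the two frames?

-2.5

Before: roughly 4.9 units apart; after: 2.4. That's 2.5 units closer together.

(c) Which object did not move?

the white cylinder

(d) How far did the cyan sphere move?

2.0

The cyan sphere was near (9.5, 3.4) before and (9.6, 1.4) after, so it travelled √(0.1² + 2.0²) ≈ 2.0 units.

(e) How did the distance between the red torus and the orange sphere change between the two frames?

+1.0

The distance was about 2.1 in the first image and 3.1 in the second, so they moved 1.0 units further apart.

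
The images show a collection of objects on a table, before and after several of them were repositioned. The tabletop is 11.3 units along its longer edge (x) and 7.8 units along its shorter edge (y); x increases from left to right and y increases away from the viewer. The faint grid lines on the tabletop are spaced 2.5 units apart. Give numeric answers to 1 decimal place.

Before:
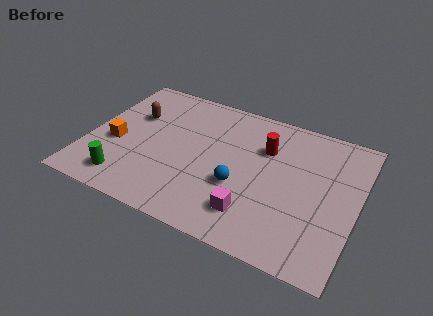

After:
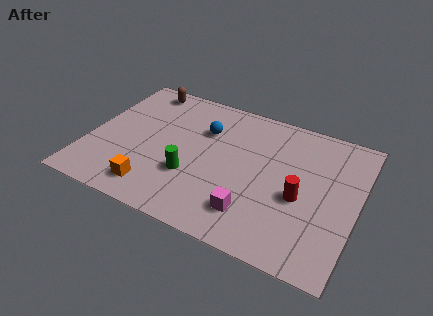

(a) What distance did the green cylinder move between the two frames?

2.9

The green cylinder was near (1.9, 1.3) before and (4.5, 2.6) after, so it travelled √(2.6² + 1.3²) ≈ 2.9 units.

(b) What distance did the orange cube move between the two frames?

2.7

From (1.2, 3.2) to (3.1, 1.3), the orange cube covered √(1.9² + 1.9²) ≈ 2.7 units.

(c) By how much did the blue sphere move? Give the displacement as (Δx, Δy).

(-1.8, 2.5)

From the two frames, the blue sphere sits at roughly (6.5, 2.9) before and (4.7, 5.4) after.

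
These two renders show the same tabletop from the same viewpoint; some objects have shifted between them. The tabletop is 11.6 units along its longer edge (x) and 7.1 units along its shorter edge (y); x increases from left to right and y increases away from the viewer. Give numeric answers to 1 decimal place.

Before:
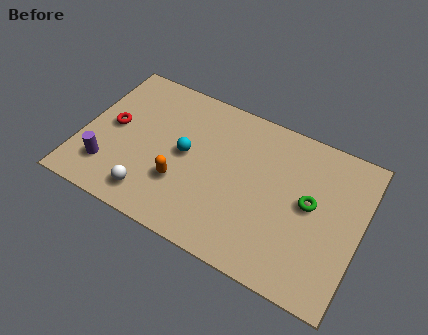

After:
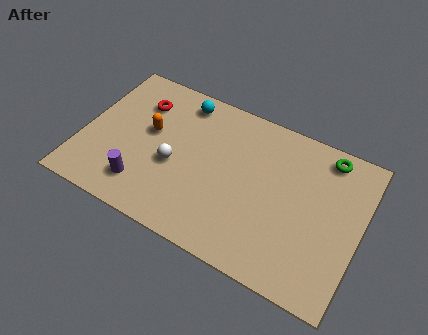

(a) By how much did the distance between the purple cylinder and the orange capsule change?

-0.5

The distance was about 3.1 in the first image and 2.6 in the second, so they moved 0.5 units closer together.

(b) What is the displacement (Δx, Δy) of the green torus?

(0.4, 2.4)

From the two frames, the green torus sits at roughly (9.5, 3.8) before and (9.9, 6.2) after.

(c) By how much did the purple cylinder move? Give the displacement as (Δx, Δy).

(1.5, -0.2)

The purple cylinder was at about (1.3, 1.7) and moved to about (2.8, 1.5).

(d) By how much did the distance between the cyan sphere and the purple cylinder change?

+1.1

The distance was about 3.6 in the first image and 4.7 in the second, so they moved 1.1 units further apart.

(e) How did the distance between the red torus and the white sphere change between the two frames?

-0.3

They were about 3.2 units apart before and 2.9 after — 0.3 units closer together.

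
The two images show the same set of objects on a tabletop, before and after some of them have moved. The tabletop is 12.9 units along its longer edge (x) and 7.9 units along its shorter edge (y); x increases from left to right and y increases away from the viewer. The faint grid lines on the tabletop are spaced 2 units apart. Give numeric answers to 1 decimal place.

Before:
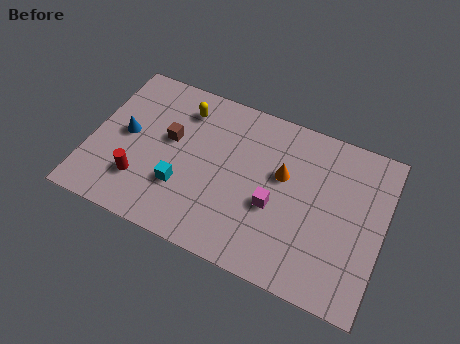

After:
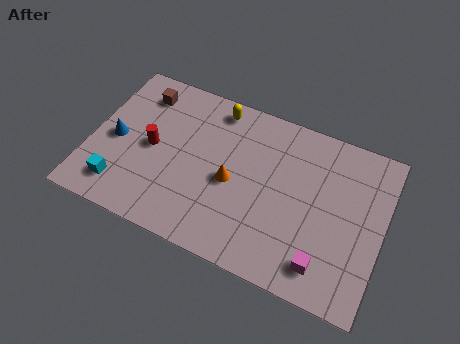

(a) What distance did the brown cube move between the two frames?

2.3

The brown cube was near (3.4, 4.6) before and (1.9, 6.4) after, so it travelled √(1.5² + 1.8²) ≈ 2.3 units.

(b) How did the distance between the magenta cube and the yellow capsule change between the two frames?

+2.3

Before: roughly 5.4 units apart; after: 7.7. That's 2.3 units further apart.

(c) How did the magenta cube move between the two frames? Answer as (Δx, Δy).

(2.4, -1.8)

The magenta cube was at about (8.2, 3.2) and moved to about (10.6, 1.4).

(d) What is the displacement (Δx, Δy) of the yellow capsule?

(1.4, 0.6)

The yellow capsule started near (3.8, 6.3) and ended near (5.2, 6.9).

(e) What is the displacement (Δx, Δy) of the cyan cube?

(-2.6, -1.0)

The cyan cube was at about (4.2, 2.5) and moved to about (1.6, 1.5).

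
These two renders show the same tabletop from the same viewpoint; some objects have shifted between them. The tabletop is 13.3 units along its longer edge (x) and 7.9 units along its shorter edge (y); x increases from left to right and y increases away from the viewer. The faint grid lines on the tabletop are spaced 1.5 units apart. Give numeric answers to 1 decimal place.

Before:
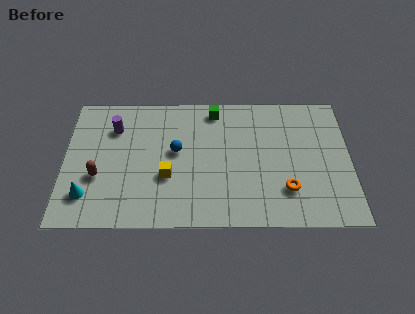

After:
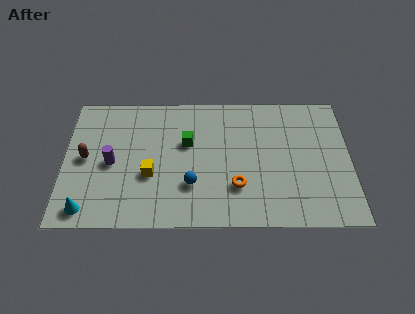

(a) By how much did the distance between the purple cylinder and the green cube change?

-1.1

They were about 4.8 units apart before and 3.7 after — 1.1 units closer together.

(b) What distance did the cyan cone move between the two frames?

0.8

The cyan cone was near (1.1, 1.8) before and (1.1, 1.0) after, so it travelled √(0.0² + 0.8²) ≈ 0.8 units.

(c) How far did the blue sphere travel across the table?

2.1

From (5.2, 4.4) to (5.9, 2.4), the blue sphere covered √(0.7² + 2.0²) ≈ 2.1 units.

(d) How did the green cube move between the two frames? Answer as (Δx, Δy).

(-1.3, -2.0)

The green cube started near (7.0, 6.9) and ended near (5.7, 4.9).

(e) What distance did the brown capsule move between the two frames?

1.3

The brown capsule was near (1.6, 2.9) before and (1.0, 4.0) after, so it travelled √(0.6² + 1.1²) ≈ 1.3 units.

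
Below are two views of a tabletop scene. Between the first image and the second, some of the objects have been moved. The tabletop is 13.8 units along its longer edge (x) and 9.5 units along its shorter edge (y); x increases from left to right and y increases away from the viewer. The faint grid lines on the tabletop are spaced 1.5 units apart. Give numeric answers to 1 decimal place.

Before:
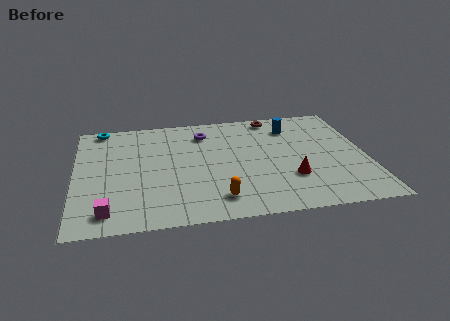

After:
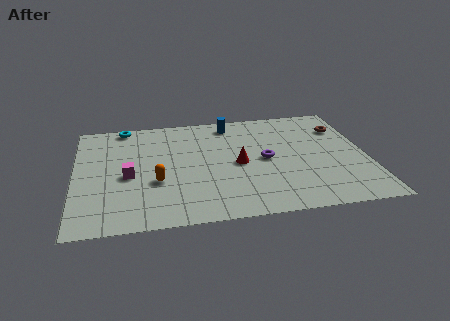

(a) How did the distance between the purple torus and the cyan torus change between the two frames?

+2.7

They were about 5.0 units apart before and 7.7 after — 2.7 units further apart.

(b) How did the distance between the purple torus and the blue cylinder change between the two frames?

-0.4

They were about 4.2 units apart before and 3.8 after — 0.4 units closer together.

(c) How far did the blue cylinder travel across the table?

3.0

The blue cylinder was near (10.4, 7.4) before and (7.5, 8.2) after, so it travelled √(2.9² + 0.8²) ≈ 3.0 units.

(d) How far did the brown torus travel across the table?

3.5

The brown torus was near (9.6, 8.5) before and (12.8, 7.0) after, so it travelled √(3.2² + 1.5²) ≈ 3.5 units.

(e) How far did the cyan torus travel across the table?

1.1

The cyan torus moved from about (1.3, 8.7) to (2.4, 8.7), a distance of √(1.1² + 0.0²) ≈ 1.1.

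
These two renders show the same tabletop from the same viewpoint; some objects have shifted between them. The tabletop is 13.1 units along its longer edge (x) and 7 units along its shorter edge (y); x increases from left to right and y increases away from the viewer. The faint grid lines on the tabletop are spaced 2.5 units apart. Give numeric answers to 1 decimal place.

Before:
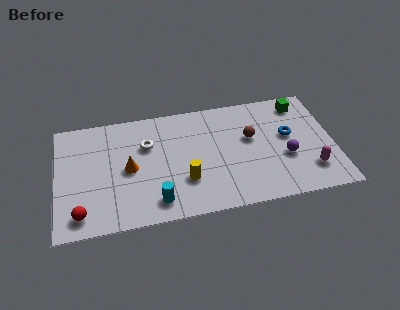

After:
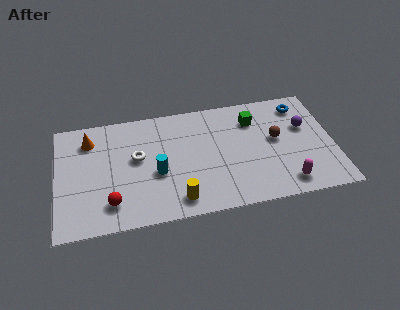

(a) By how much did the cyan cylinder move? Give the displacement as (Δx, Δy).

(0.1, 1.7)

The cyan cylinder started near (4.6, 1.2) and ended near (4.7, 2.9).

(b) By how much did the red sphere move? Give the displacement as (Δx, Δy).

(1.4, 0.4)

The red sphere was at about (1.1, 1.1) and moved to about (2.5, 1.5).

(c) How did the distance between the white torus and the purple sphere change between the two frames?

+1.2

The distance was about 6.8 in the first image and 8.0 in the second, so they moved 1.2 units further apart.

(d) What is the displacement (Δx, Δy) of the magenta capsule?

(-1.2, -0.6)

The magenta capsule was at about (11.9, 1.7) and moved to about (10.7, 1.1).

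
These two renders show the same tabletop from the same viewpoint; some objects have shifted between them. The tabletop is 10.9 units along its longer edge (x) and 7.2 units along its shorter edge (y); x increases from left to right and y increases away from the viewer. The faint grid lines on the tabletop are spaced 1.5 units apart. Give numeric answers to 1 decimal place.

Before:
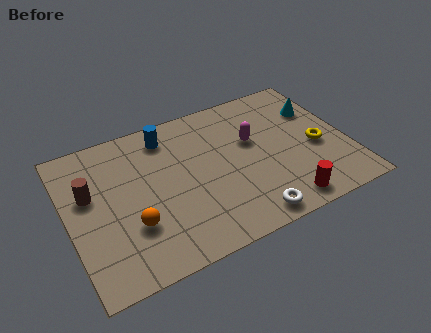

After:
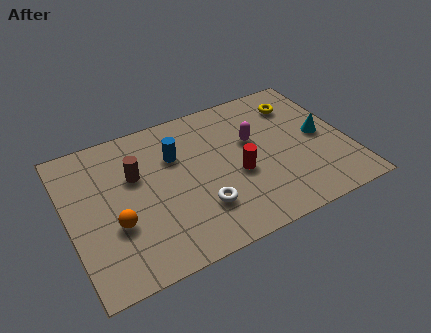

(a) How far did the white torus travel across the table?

2.1

The white torus moved from about (6.6, 0.8) to (4.9, 2.0), a distance of √(1.7² + 1.2²) ≈ 2.1.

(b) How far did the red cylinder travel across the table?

2.6

The red cylinder moved from about (8.0, 0.9) to (6.5, 3.0), a distance of √(1.5² + 2.1²) ≈ 2.6.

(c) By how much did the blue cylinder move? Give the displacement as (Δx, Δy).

(0.2, -1.1)

The blue cylinder was at about (4.1, 6.0) and moved to about (4.3, 4.9).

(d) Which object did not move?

the magenta capsule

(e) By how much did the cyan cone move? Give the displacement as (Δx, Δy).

(-0.1, -1.4)

From the two frames, the cyan cone sits at roughly (10.0, 5.0) before and (9.9, 3.6) after.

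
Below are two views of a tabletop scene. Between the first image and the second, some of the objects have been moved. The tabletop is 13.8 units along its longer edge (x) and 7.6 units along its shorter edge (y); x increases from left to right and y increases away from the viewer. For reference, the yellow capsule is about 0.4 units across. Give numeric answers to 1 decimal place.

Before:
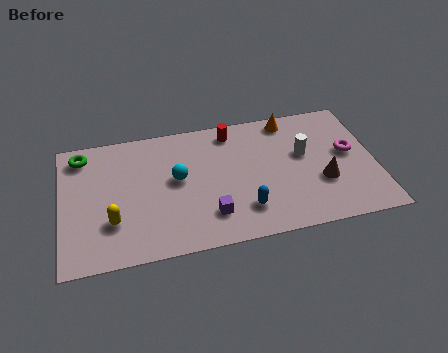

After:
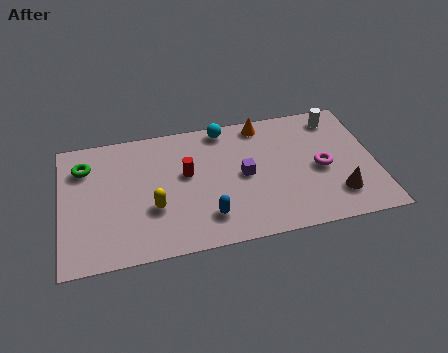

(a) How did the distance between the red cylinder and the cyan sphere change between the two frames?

-0.4

The distance was about 3.4 in the first image and 3.0 in the second, so they moved 0.4 units closer together.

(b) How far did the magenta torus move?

1.5

The magenta torus moved from about (12.7, 4.2) to (11.4, 3.5), a distance of √(1.3² + 0.7²) ≈ 1.5.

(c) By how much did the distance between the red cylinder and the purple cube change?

-2.3

They were about 4.9 units apart before and 2.6 after — 2.3 units closer together.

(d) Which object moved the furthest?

the cyan sphere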